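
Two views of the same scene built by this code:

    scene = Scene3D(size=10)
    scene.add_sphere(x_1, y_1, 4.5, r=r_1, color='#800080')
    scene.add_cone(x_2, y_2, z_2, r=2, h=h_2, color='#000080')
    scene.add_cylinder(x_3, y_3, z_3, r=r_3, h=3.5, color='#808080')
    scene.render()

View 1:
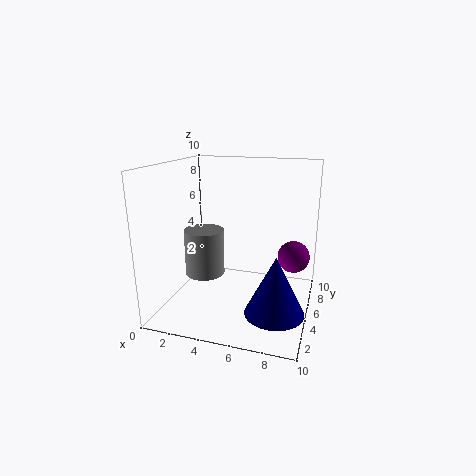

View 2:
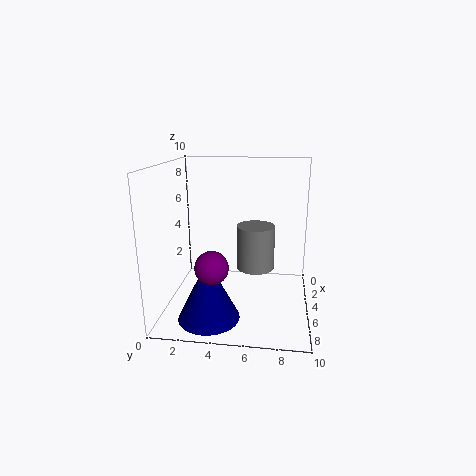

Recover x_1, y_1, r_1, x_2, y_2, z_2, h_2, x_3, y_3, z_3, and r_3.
x_1 = 9, y_1 = 4, r_1 = 1, x_2 = 8, y_2 = 3.5, z_2 = 0.5, h_2 = 4, x_3 = 2, y_3 = 6, z_3 = 1.5, r_3 = 1.5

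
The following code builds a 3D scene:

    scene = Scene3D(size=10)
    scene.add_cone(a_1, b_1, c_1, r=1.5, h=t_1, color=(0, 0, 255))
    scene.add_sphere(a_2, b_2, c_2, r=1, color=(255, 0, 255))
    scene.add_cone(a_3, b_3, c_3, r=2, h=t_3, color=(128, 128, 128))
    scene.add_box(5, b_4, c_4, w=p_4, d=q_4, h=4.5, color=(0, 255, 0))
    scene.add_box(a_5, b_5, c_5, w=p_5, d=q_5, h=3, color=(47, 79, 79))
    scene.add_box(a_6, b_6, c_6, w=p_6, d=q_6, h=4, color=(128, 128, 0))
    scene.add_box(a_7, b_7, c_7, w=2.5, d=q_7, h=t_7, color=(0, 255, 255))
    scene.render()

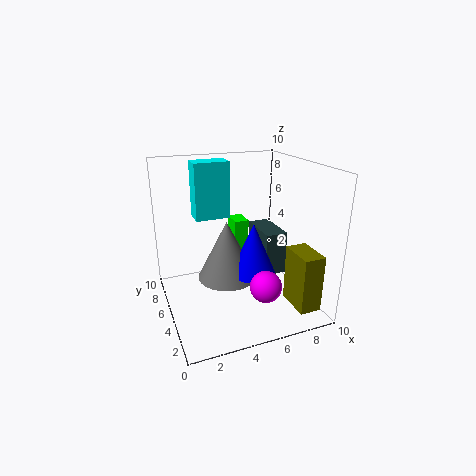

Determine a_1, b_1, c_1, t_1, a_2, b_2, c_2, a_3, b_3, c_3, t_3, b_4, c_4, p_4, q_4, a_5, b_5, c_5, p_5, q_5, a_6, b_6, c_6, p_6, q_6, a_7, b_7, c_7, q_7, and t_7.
a_1 = 5.5, b_1 = 3.5, c_1 = 3, t_1 = 3.5, a_2 = 5.5, b_2 = 1.5, c_2 = 3, a_3 = 4, b_3 = 4.5, c_3 = 2.5, t_3 = 4, b_4 = 5.5, c_4 = 1.5, p_4 = 1, q_4 = 1.5, a_5 = 6.5, b_5 = 3.5, c_5 = 2.5, p_5 = 1.5, q_5 = 3, a_6 = 8, b_6 = 1, c_6 = 0.5, p_6 = 1.5, q_6 = 2.5, a_7 = 2.5, b_7 = 6.5, c_7 = 6, q_7 = 1.5, t_7 = 4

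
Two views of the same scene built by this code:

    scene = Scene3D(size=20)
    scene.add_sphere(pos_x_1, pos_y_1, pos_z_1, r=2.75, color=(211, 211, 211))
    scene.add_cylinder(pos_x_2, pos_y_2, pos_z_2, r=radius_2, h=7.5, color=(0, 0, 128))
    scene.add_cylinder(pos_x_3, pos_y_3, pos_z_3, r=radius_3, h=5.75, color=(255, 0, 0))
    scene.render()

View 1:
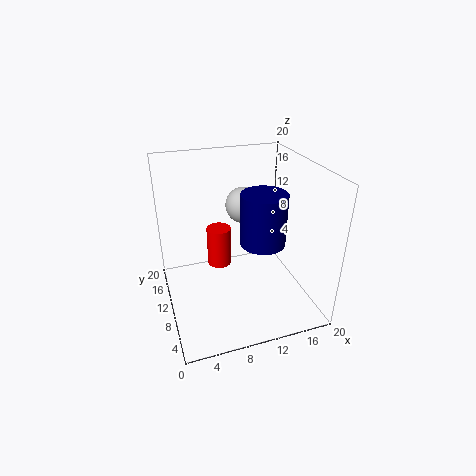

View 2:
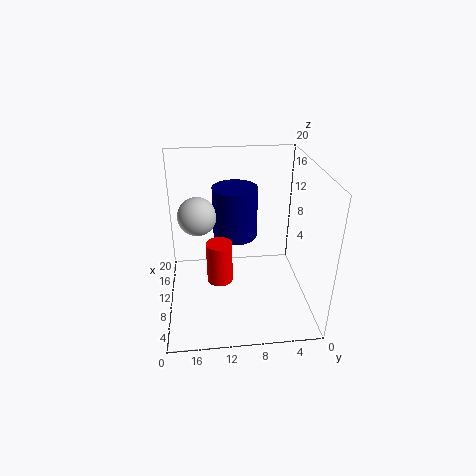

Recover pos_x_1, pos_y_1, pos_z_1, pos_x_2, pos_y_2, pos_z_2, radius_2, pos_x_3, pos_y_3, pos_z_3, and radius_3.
pos_x_1 = 12.75
pos_y_1 = 15.5
pos_z_1 = 12.25
pos_x_2 = 13.75
pos_y_2 = 10
pos_z_2 = 8.5
radius_2 = 3.25
pos_x_3 = 8
pos_y_3 = 12.75
pos_z_3 = 4.75
radius_3 = 1.75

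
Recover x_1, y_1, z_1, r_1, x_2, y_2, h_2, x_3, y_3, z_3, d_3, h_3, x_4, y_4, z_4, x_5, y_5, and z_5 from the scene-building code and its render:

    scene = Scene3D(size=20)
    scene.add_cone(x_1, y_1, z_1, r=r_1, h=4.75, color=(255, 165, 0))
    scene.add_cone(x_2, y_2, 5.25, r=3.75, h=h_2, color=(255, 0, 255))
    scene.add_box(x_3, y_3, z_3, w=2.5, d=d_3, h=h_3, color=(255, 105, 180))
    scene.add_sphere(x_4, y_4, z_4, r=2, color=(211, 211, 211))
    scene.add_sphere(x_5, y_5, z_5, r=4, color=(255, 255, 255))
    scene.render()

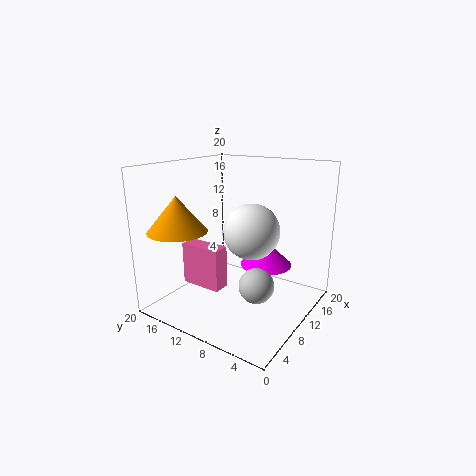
x_1 = 4.25, y_1 = 15.75, z_1 = 11.5, r_1 = 4, x_2 = 13.75, y_2 = 7.5, h_2 = 3.5, x_3 = 7.5, y_3 = 12, z_3 = 2, d_3 = 6.25, h_3 = 6.25, x_4 = 3.25, y_4 = 3, z_4 = 7.75, x_5 = 12, y_5 = 9, z_5 = 10.5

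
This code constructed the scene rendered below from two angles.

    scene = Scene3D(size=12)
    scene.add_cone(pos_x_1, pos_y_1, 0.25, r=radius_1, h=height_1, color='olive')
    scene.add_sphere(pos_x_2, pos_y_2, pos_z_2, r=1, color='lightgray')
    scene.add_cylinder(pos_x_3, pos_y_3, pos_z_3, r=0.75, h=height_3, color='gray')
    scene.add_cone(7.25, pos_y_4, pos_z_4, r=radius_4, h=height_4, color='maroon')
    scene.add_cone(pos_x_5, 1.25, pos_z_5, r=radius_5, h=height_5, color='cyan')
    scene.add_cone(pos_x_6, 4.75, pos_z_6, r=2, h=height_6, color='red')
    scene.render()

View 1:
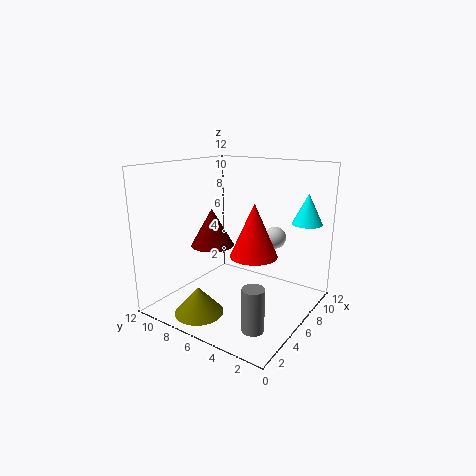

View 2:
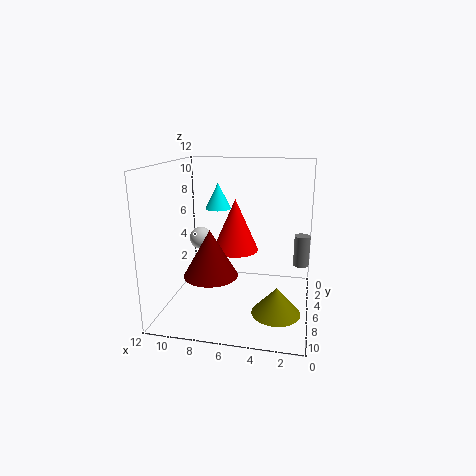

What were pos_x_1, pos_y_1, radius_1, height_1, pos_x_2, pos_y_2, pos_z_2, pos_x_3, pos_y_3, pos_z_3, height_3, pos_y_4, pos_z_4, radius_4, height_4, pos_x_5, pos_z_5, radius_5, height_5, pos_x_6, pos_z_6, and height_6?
pos_x_1 = 2.5
pos_y_1 = 7.5
radius_1 = 2
height_1 = 2.25
pos_x_2 = 9.75
pos_y_2 = 4.5
pos_z_2 = 5.25
pos_x_3 = 0.75
pos_y_3 = 1.25
pos_z_3 = 2
height_3 = 3
pos_y_4 = 9.75
pos_z_4 = 4.25
radius_4 = 2
height_4 = 3.5
pos_x_5 = 9
pos_z_5 = 7.25
radius_5 = 1.25
height_5 = 2.5
pos_x_6 = 6.5
pos_z_6 = 4.5
height_6 = 4.5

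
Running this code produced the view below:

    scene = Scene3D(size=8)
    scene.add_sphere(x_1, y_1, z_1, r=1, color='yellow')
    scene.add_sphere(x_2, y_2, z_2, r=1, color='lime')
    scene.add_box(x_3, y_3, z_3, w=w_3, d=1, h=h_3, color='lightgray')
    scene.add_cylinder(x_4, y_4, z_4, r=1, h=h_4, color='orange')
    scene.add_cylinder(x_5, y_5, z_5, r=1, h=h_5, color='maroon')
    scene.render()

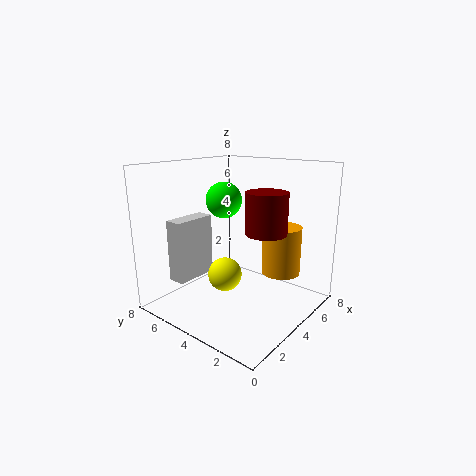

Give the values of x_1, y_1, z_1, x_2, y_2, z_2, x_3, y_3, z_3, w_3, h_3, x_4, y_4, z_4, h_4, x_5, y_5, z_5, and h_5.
x_1 = 4; y_1 = 5; z_1 = 1.5; x_2 = 4; y_2 = 5; z_2 = 6; x_3 = 1.5; y_3 = 6; z_3 = 1.5; w_3 = 2.5; h_3 = 3.5; x_4 = 4.5; y_4 = 1.5; z_4 = 2.5; h_4 = 2.5; x_5 = 3; y_5 = 1.5; z_5 = 5; h_5 = 2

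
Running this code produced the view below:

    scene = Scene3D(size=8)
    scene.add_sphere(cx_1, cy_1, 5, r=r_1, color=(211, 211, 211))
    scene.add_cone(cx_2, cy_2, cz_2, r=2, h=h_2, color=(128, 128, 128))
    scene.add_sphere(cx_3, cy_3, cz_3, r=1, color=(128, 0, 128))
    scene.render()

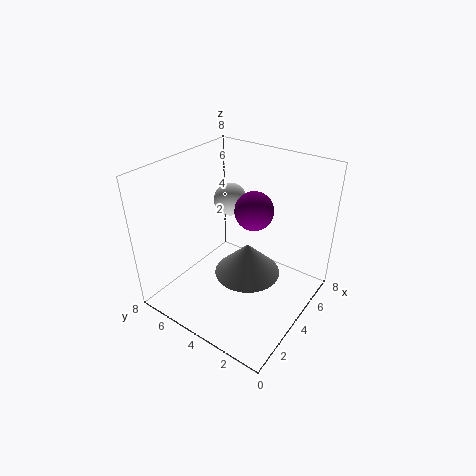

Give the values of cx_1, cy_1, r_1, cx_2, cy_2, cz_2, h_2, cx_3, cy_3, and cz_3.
cx_1 = 6; cy_1 = 6; r_1 = 1; cx_2 = 5; cy_2 = 4; cz_2 = 1; h_2 = 2; cx_3 = 4; cy_3 = 3; cz_3 = 6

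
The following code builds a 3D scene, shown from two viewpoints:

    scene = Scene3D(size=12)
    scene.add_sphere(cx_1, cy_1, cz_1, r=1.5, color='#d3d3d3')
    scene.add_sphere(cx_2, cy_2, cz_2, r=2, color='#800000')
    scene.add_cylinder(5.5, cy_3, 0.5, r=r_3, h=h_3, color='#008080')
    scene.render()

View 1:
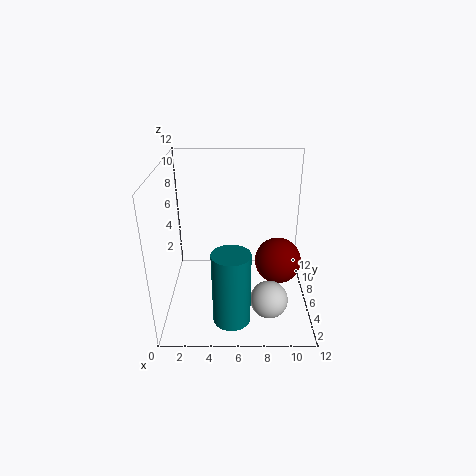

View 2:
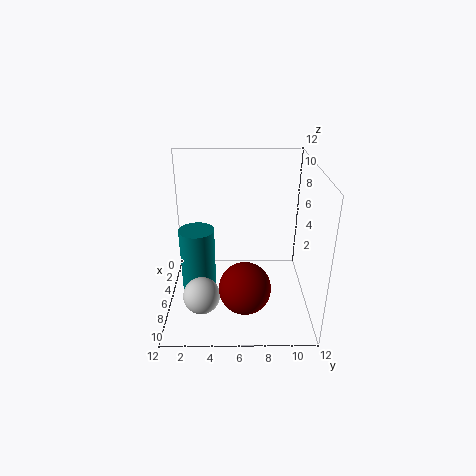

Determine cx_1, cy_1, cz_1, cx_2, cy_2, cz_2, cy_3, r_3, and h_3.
cx_1 = 8.5, cy_1 = 3, cz_1 = 2, cx_2 = 9.5, cy_2 = 6.5, cz_2 = 3.5, cy_3 = 2.5, r_3 = 1.5, h_3 = 6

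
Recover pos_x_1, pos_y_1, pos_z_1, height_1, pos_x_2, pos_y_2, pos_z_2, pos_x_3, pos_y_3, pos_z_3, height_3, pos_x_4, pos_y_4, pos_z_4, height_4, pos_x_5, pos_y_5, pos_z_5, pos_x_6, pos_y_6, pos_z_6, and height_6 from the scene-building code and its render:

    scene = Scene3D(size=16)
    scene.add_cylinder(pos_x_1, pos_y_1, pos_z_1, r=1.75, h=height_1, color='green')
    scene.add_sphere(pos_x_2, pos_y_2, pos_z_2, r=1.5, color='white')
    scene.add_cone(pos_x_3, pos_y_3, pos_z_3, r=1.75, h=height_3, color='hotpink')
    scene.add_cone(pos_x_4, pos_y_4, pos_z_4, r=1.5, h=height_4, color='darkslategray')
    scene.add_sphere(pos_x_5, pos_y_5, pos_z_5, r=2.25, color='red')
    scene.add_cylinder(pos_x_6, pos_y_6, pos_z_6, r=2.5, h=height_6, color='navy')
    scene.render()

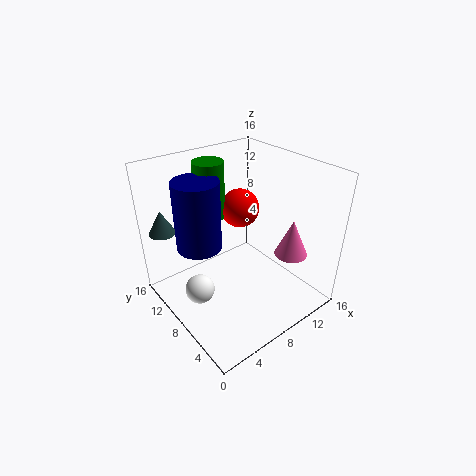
pos_x_1 = 7.25, pos_y_1 = 12.25, pos_z_1 = 9.25, height_1 = 6.5, pos_x_2 = 2, pos_y_2 = 6.75, pos_z_2 = 4.75, pos_x_3 = 11.5, pos_y_3 = 3.25, pos_z_3 = 7, height_3 = 4, pos_x_4 = 1.75, pos_y_4 = 13.75, pos_z_4 = 8.25, height_4 = 2.75, pos_x_5 = 10.25, pos_y_5 = 10.5, pos_z_5 = 10, pos_x_6 = 4.5, pos_y_6 = 10.5, pos_z_6 = 7, height_6 = 7.75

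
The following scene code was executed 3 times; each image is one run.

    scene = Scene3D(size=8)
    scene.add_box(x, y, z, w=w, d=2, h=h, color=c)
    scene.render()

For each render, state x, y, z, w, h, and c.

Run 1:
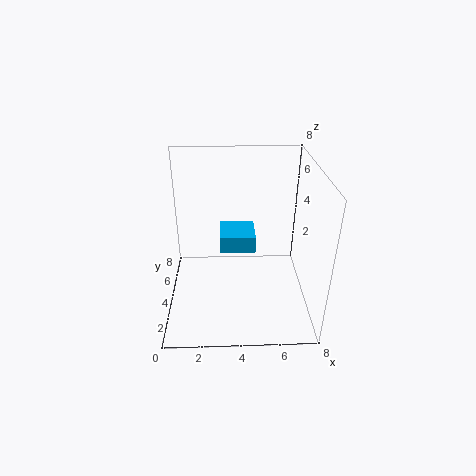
x = 3; y = 4; z = 3; w = 2; h = 1; c = 'deepskyblue'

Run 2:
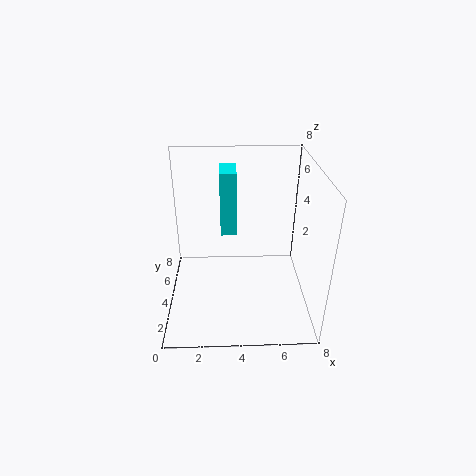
x = 3; y = 6; z = 3; w = 1; h = 4; c = 'cyan'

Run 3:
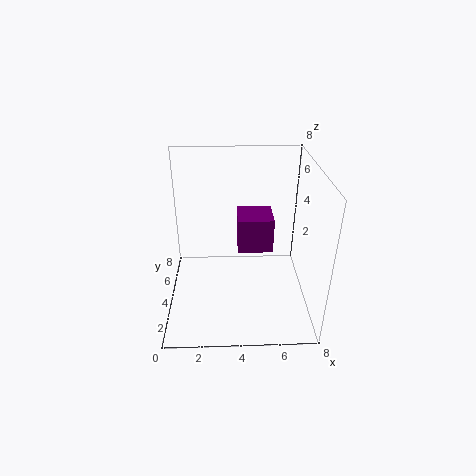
x = 4; y = 4; z = 3; w = 2; h = 2; c = 'purple'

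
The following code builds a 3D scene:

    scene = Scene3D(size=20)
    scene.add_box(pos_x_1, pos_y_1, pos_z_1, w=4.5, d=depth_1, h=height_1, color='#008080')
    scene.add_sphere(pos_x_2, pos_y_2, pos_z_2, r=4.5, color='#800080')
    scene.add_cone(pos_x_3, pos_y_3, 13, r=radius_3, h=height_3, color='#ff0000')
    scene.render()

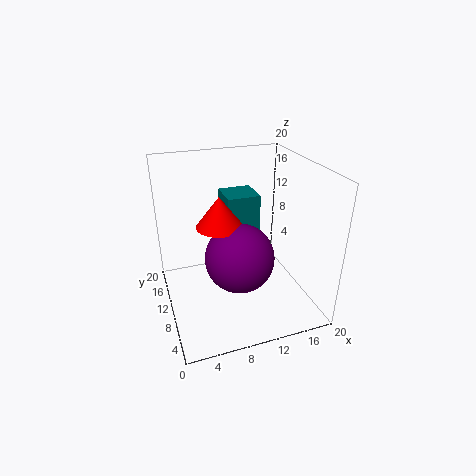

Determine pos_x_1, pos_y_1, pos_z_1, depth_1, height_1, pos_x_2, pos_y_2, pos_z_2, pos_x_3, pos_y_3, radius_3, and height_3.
pos_x_1 = 8.5, pos_y_1 = 9.5, pos_z_1 = 10, depth_1 = 4.5, height_1 = 6, pos_x_2 = 9, pos_y_2 = 6.5, pos_z_2 = 9, pos_x_3 = 7, pos_y_3 = 8.5, radius_3 = 3, height_3 = 4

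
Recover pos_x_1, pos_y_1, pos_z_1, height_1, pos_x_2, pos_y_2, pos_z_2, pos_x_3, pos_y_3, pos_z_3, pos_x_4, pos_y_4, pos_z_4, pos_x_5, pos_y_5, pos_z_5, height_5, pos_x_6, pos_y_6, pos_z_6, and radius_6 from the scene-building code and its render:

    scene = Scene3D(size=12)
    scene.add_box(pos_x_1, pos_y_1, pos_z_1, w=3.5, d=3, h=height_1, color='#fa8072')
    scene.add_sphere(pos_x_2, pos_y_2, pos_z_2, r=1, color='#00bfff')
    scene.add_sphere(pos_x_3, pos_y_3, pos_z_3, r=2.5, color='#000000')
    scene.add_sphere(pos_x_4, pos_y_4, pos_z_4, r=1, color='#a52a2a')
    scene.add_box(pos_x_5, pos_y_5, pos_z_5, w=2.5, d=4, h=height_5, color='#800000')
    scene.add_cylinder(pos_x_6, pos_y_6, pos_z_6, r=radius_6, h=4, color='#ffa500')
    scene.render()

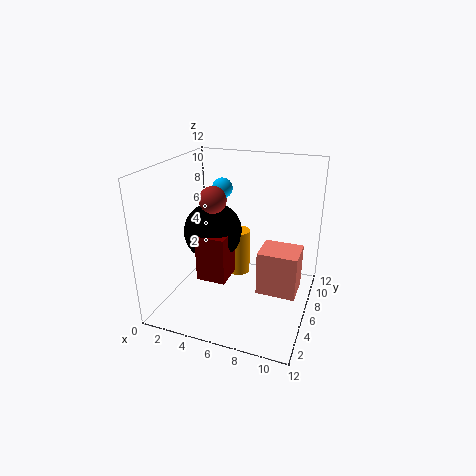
pos_x_1 = 7.5; pos_y_1 = 6.5; pos_z_1 = 0.5; height_1 = 4; pos_x_2 = 2.5; pos_y_2 = 11; pos_z_2 = 8.5; pos_x_3 = 3.5; pos_y_3 = 6.5; pos_z_3 = 6; pos_x_4 = 5; pos_y_4 = 3.5; pos_z_4 = 10; pos_x_5 = 3; pos_y_5 = 4; pos_z_5 = 2.5; height_5 = 4; pos_x_6 = 5.5; pos_y_6 = 7.5; pos_z_6 = 2; radius_6 = 1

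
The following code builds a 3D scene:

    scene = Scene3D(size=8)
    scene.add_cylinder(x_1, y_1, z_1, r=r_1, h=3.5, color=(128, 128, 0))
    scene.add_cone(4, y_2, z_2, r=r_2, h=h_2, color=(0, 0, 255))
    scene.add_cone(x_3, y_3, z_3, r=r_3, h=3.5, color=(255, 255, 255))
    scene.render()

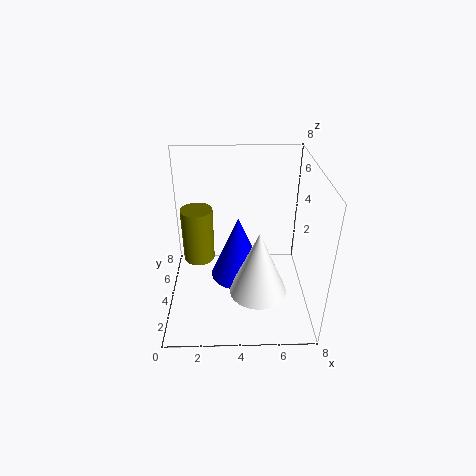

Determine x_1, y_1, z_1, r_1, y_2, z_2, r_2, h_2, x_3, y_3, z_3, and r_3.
x_1 = 1.5, y_1 = 6.5, z_1 = 1, r_1 = 1, y_2 = 3.5, z_2 = 2, r_2 = 1.5, h_2 = 3.5, x_3 = 5, y_3 = 2, z_3 = 2, r_3 = 1.5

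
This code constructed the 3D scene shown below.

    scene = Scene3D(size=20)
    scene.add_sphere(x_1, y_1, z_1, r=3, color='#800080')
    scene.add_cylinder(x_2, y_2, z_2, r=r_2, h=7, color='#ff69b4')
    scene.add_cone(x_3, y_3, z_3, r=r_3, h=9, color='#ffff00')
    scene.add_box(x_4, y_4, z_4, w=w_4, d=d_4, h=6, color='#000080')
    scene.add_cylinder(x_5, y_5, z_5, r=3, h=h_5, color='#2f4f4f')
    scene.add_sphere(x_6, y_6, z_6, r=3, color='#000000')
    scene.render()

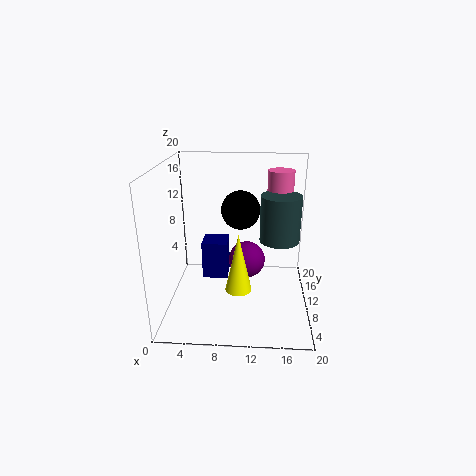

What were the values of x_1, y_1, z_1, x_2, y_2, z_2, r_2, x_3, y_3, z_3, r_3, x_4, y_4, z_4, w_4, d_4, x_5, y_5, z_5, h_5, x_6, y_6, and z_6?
x_1 = 11; y_1 = 17; z_1 = 3; x_2 = 16; y_2 = 17; z_2 = 11; r_2 = 2; x_3 = 10; y_3 = 11; z_3 = 1; r_3 = 2; x_4 = 4; y_4 = 14; z_4 = 1; w_4 = 4; d_4 = 4; x_5 = 16; y_5 = 14; z_5 = 8; h_5 = 7; x_6 = 10; y_6 = 16; z_6 = 12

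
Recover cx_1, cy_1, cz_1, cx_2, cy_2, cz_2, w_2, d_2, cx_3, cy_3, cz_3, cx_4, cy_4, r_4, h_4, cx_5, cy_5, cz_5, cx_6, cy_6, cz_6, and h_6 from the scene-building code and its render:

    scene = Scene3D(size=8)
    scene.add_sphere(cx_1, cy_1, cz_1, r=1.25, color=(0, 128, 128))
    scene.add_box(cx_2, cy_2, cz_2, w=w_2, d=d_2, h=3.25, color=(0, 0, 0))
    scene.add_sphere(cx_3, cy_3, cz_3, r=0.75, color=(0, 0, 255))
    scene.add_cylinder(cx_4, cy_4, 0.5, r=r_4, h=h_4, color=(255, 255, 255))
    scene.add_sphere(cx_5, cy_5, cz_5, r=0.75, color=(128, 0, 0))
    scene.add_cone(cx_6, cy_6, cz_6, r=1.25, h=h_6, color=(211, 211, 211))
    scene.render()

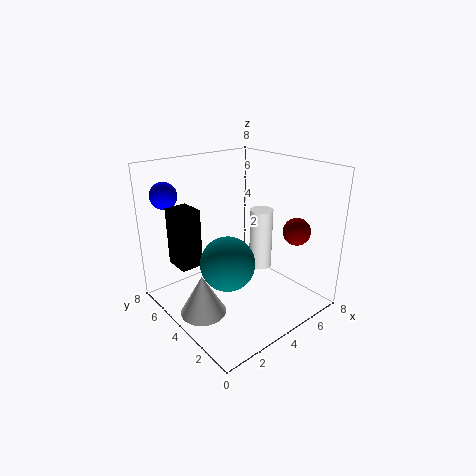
cx_1 = 1.5
cy_1 = 1.75
cz_1 = 4.25
cx_2 = 1
cy_2 = 5
cz_2 = 2.5
w_2 = 1.25
d_2 = 1.5
cx_3 = 1.25
cy_3 = 7
cz_3 = 6.25
cx_4 = 7.25
cy_4 = 5.5
r_4 = 0.75
h_4 = 4
cx_5 = 6.25
cy_5 = 1.75
cz_5 = 4.5
cx_6 = 1.5
cy_6 = 4
cz_6 = 0.25
h_6 = 2.25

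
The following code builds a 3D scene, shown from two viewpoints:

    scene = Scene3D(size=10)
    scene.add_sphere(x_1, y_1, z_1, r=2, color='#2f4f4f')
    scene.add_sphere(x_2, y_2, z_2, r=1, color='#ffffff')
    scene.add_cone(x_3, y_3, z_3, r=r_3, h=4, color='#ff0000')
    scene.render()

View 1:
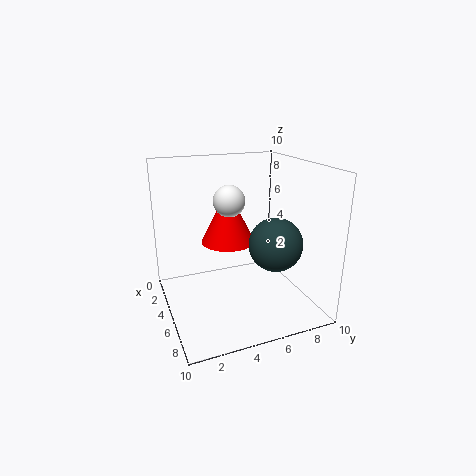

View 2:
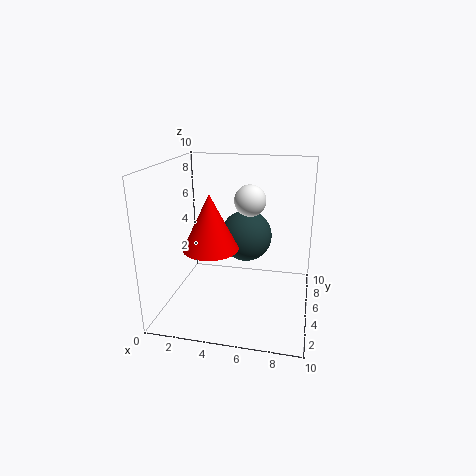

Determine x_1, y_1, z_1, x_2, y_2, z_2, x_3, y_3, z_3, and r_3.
x_1 = 5, y_1 = 8, z_1 = 4, x_2 = 6, y_2 = 4, z_2 = 8, x_3 = 3, y_3 = 5, z_3 = 4, r_3 = 2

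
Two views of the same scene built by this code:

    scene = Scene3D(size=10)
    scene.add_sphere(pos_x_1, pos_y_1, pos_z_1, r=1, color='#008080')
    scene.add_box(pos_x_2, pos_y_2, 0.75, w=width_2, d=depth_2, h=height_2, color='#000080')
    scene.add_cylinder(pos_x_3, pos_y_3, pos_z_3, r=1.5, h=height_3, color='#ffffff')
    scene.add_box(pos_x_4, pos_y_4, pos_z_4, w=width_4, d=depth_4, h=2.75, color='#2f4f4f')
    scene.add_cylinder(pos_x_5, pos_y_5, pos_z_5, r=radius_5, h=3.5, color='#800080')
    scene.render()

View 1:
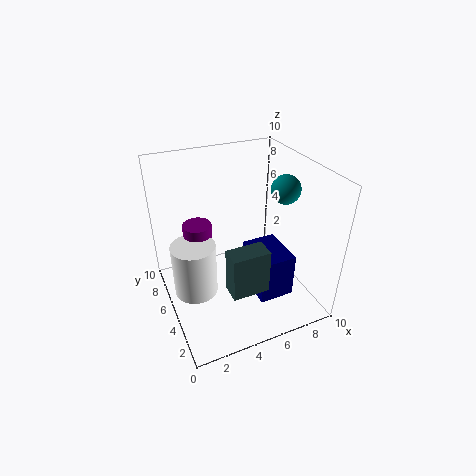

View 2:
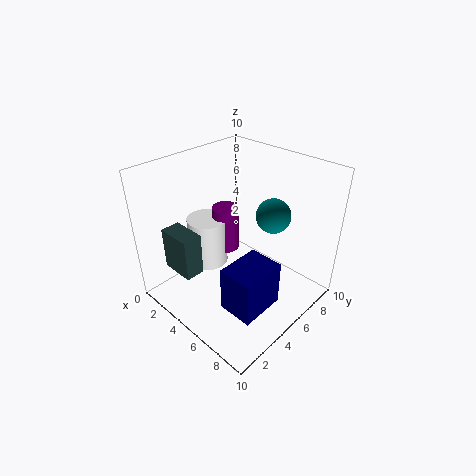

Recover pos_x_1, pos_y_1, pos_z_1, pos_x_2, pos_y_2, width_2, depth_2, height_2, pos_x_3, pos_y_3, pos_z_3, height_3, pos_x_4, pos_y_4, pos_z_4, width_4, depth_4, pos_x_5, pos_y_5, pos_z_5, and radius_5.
pos_x_1 = 8.25
pos_y_1 = 4.5
pos_z_1 = 8.25
pos_x_2 = 5.75
pos_y_2 = 2.5
width_2 = 2.5
depth_2 = 3.25
height_2 = 3.25
pos_x_3 = 1.75
pos_y_3 = 5
pos_z_3 = 1.5
height_3 = 3.75
pos_x_4 = 2.75
pos_y_4 = 0.5
pos_z_4 = 4
width_4 = 2.25
depth_4 = 1.25
pos_x_5 = 2.5
pos_y_5 = 6.25
pos_z_5 = 2.5
radius_5 = 1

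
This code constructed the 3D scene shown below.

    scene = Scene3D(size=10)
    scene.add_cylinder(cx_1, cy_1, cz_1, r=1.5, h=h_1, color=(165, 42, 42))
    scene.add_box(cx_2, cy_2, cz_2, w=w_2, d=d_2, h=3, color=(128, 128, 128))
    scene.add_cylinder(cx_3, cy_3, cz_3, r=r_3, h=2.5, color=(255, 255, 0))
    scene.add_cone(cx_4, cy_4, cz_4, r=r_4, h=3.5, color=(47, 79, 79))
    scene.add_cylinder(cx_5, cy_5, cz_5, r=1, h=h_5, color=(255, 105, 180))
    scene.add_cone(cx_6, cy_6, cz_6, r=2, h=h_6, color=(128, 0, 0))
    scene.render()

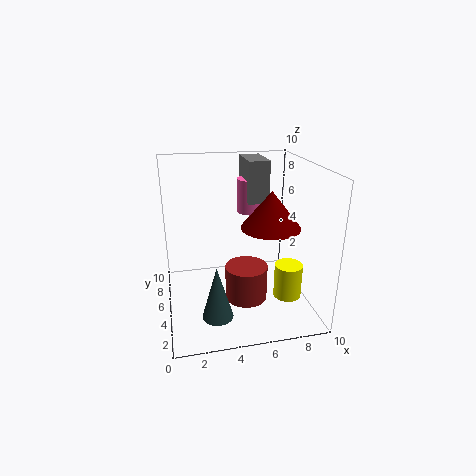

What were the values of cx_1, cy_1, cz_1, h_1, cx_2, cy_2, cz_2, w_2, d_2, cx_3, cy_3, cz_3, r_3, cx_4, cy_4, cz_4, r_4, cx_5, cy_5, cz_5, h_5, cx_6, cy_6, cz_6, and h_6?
cx_1 = 5.5; cy_1 = 4.5; cz_1 = 0.5; h_1 = 2.5; cx_2 = 6; cy_2 = 6; cz_2 = 7; w_2 = 1.5; d_2 = 3; cx_3 = 8.5; cy_3 = 4; cz_3 = 0.5; r_3 = 1; cx_4 = 3; cy_4 = 2; cz_4 = 1; r_4 = 1; cx_5 = 6.5; cy_5 = 7.5; cz_5 = 6; h_5 = 2.5; cx_6 = 7; cy_6 = 4; cz_6 = 6; h_6 = 2.5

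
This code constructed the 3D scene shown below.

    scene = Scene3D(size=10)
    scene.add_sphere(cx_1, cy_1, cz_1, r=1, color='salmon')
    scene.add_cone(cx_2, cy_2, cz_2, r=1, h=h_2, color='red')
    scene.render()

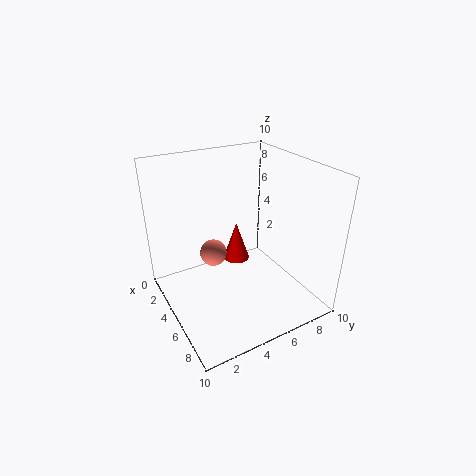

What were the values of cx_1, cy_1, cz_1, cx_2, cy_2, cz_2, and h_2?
cx_1 = 3; cy_1 = 4; cz_1 = 3; cx_2 = 3; cy_2 = 6; cz_2 = 2; h_2 = 3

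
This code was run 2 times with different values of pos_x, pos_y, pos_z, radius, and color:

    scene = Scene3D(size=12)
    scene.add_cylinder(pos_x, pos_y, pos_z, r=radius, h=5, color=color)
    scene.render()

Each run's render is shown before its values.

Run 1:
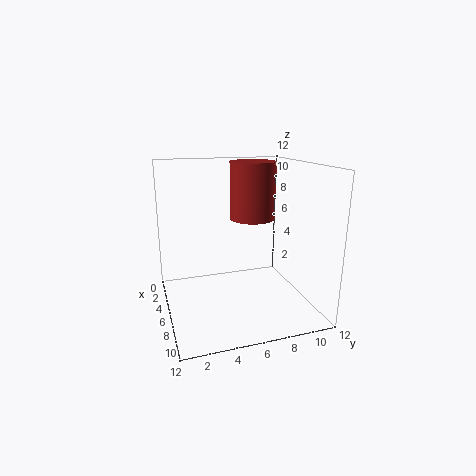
pos_x = 4, pos_y = 8, pos_z = 7, radius = 2, color = 'brown'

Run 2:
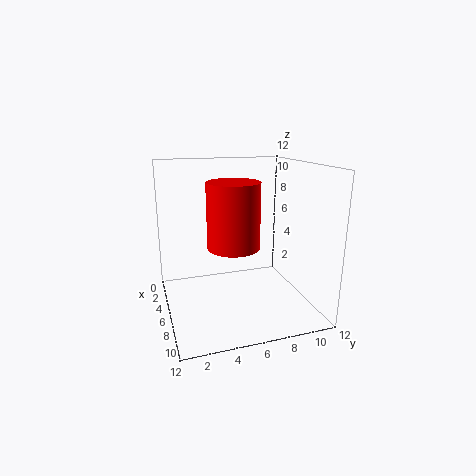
pos_x = 8, pos_y = 5, pos_z = 6, radius = 2, color = 'red'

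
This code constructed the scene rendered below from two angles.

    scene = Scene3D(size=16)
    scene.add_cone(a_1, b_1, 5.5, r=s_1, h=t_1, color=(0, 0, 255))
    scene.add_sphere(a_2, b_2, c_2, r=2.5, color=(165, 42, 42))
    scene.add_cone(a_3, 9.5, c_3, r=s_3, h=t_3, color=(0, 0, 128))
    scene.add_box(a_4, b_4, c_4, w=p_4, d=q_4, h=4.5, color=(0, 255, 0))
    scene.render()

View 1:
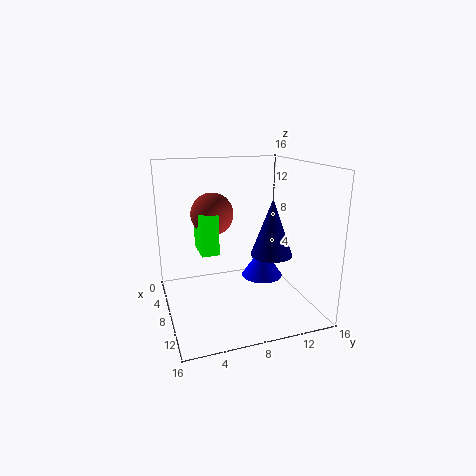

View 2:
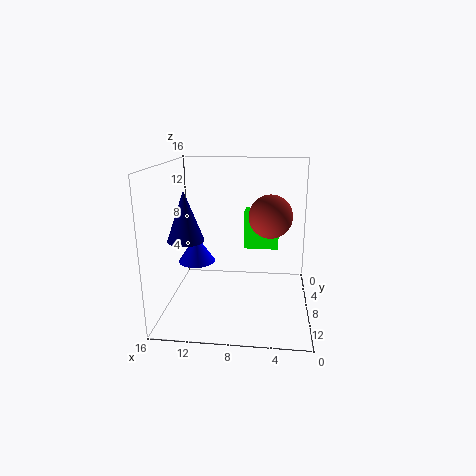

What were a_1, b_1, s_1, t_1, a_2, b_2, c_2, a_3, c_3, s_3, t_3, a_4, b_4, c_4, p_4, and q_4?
a_1 = 12.5; b_1 = 9; s_1 = 2; t_1 = 3; a_2 = 4.5; b_2 = 6; c_2 = 10; a_3 = 13.5; c_3 = 8; s_3 = 2; t_3 = 5.5; a_4 = 3.5; b_4 = 4; c_4 = 6; p_4 = 4; q_4 = 2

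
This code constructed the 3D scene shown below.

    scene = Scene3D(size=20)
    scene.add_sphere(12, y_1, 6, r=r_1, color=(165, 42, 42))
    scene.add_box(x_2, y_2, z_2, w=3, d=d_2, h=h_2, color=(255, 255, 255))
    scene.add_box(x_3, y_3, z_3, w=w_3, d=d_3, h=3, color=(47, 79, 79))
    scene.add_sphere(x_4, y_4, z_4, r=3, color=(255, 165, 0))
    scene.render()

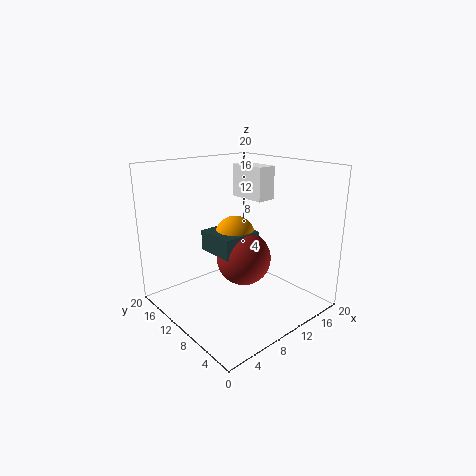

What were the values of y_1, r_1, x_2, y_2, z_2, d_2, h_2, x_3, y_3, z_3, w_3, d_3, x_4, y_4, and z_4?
y_1 = 11, r_1 = 4, x_2 = 15, y_2 = 11, z_2 = 14, d_2 = 6, h_2 = 5, x_3 = 8, y_3 = 10, z_3 = 7, w_3 = 6, d_3 = 6, x_4 = 12, y_4 = 13, z_4 = 9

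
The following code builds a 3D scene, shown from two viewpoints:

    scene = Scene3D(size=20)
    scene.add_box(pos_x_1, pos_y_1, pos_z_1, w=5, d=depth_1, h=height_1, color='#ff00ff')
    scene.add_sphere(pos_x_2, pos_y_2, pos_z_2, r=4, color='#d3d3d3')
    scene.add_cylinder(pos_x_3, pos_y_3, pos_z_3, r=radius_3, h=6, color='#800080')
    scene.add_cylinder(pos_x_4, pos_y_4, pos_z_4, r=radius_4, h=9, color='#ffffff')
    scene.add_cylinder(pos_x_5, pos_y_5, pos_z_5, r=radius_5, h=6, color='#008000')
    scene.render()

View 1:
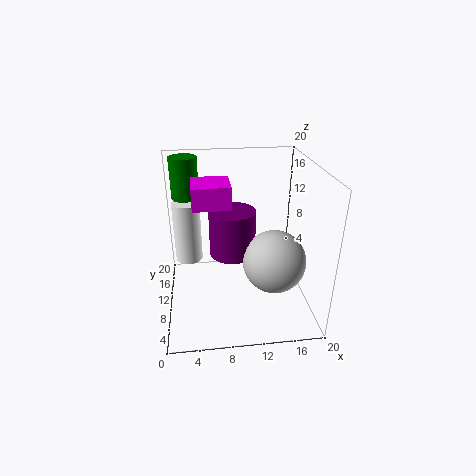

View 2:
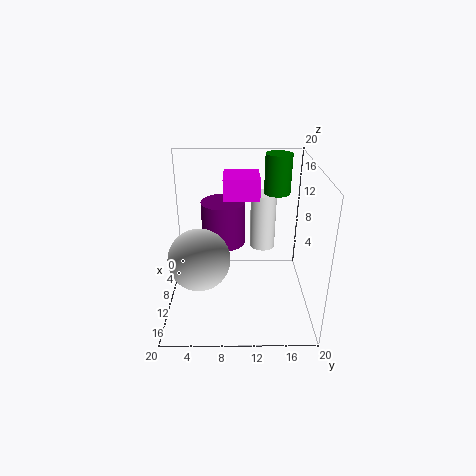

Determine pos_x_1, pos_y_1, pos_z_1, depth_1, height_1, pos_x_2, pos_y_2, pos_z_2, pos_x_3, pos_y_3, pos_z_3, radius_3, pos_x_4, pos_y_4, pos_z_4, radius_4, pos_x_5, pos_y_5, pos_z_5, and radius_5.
pos_x_1 = 4; pos_y_1 = 8; pos_z_1 = 15; depth_1 = 5; height_1 = 3; pos_x_2 = 14; pos_y_2 = 5; pos_z_2 = 9; pos_x_3 = 9; pos_y_3 = 8; pos_z_3 = 9; radius_3 = 3; pos_x_4 = 3; pos_y_4 = 14; pos_z_4 = 5; radius_4 = 2; pos_x_5 = 3; pos_y_5 = 16; pos_z_5 = 14; radius_5 = 2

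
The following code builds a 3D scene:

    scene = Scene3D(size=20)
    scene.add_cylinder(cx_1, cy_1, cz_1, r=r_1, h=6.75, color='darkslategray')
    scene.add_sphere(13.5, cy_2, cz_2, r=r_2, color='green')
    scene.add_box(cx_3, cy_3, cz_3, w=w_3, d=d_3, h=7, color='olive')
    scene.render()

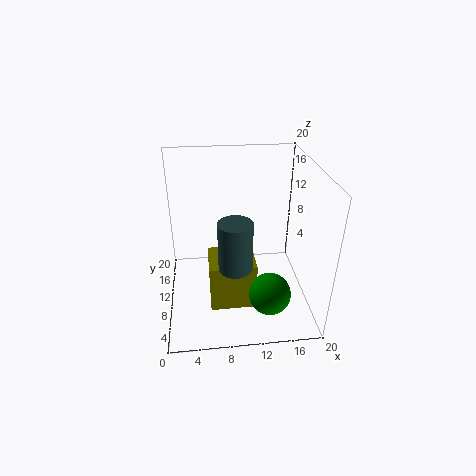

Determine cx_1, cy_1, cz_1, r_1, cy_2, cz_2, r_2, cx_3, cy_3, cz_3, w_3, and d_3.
cx_1 = 9.25; cy_1 = 6.5; cz_1 = 7.5; r_1 = 2.25; cy_2 = 4; cz_2 = 4.75; r_2 = 2.75; cx_3 = 5.75; cy_3 = 6.5; cz_3 = 0.25; w_3 = 6.5; d_3 = 5.75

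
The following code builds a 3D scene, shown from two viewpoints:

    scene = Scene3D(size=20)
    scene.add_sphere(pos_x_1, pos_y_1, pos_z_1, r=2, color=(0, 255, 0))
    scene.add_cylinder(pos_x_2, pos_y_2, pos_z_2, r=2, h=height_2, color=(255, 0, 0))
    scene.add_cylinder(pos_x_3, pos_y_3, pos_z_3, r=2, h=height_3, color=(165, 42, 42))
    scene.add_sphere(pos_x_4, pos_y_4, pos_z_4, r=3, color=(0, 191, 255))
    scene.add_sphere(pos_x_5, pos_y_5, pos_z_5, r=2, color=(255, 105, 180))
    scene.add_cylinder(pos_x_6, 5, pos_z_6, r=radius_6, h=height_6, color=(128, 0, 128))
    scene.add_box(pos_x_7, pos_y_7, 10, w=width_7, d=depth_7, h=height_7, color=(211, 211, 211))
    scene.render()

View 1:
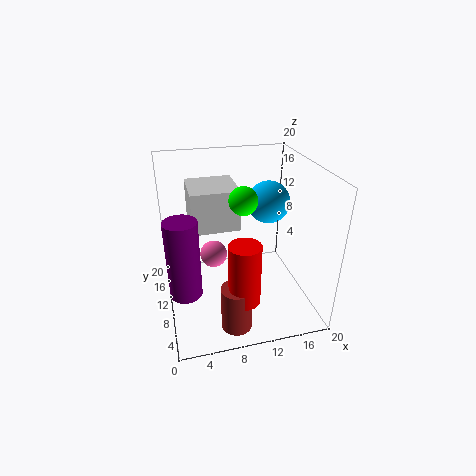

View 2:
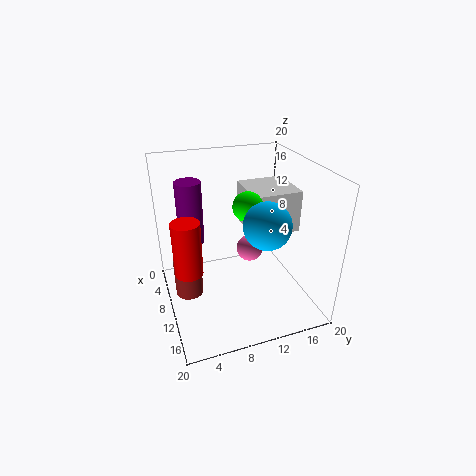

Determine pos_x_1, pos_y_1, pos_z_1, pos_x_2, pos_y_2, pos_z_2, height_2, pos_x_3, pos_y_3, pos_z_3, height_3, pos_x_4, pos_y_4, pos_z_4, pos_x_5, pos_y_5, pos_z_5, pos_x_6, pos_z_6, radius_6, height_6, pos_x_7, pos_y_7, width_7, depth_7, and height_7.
pos_x_1 = 11
pos_y_1 = 11
pos_z_1 = 15
pos_x_2 = 9
pos_y_2 = 3
pos_z_2 = 5
height_2 = 8
pos_x_3 = 8
pos_y_3 = 3
pos_z_3 = 1
height_3 = 6
pos_x_4 = 15
pos_y_4 = 12
pos_z_4 = 14
pos_x_5 = 7
pos_y_5 = 13
pos_z_5 = 6
pos_x_6 = 2
pos_z_6 = 6
radius_6 = 2
height_6 = 10
pos_x_7 = 4
pos_y_7 = 12
width_7 = 7
depth_7 = 7
height_7 = 6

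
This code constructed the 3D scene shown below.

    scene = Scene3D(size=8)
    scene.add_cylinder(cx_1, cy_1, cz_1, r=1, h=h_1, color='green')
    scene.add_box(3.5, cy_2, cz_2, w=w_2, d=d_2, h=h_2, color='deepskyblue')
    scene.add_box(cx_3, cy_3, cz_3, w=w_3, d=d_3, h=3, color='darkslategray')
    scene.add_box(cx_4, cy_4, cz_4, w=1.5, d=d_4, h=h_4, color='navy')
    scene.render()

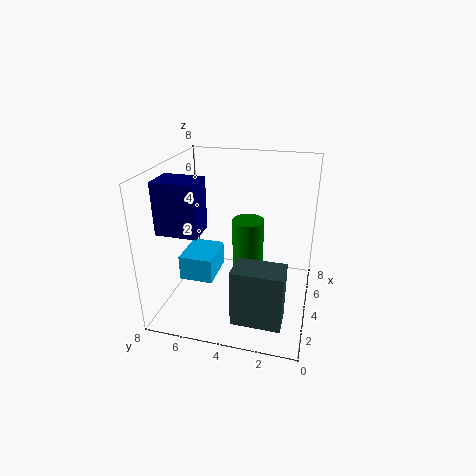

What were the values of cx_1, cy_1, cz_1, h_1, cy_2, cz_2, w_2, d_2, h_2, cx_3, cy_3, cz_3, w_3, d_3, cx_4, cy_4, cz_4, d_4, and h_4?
cx_1 = 6.5, cy_1 = 4, cz_1 = 0.5, h_1 = 3.5, cy_2 = 5.5, cz_2 = 1, w_2 = 2.5, d_2 = 2, h_2 = 1.5, cx_3 = 0.5, cy_3 = 1, cz_3 = 1, w_3 = 1.5, d_3 = 2.5, cx_4 = 0.5, cy_4 = 5, cz_4 = 5.5, d_4 = 2, h_4 = 2.5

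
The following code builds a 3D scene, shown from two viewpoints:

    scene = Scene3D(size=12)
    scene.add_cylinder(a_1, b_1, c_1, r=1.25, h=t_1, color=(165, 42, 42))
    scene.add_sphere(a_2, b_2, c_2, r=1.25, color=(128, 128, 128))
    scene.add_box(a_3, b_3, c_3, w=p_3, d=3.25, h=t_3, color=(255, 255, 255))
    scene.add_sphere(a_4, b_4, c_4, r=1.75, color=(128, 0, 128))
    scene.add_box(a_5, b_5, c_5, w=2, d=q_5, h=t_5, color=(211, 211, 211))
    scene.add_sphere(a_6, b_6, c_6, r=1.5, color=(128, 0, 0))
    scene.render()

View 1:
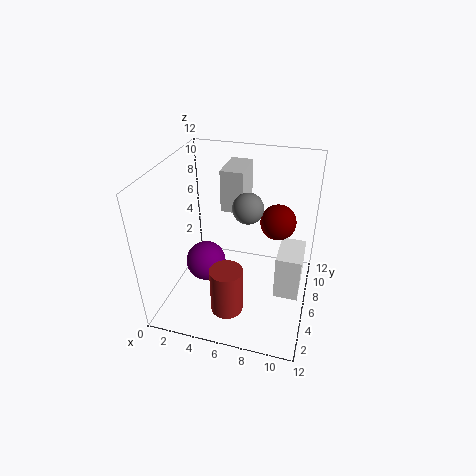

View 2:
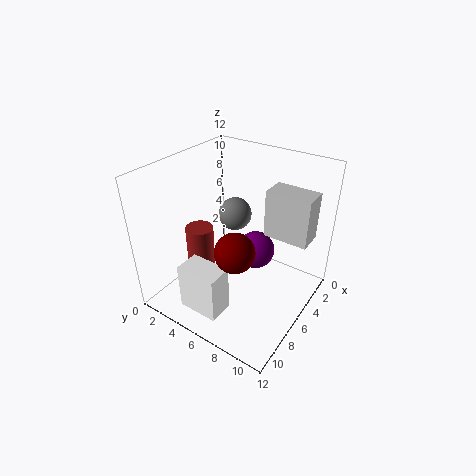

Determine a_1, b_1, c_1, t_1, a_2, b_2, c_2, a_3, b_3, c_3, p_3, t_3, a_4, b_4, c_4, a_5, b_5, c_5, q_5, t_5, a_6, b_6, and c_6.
a_1 = 6.25
b_1 = 2
c_1 = 2
t_1 = 3.75
a_2 = 6.75
b_2 = 6.25
c_2 = 8.75
a_3 = 9.5
b_3 = 4.25
c_3 = 2
p_3 = 2
t_3 = 3.75
a_4 = 3
b_4 = 6
c_4 = 3
a_5 = 3.75
b_5 = 8.25
c_5 = 7
q_5 = 3.5
t_5 = 3.75
a_6 = 9
b_6 = 7.75
c_6 = 7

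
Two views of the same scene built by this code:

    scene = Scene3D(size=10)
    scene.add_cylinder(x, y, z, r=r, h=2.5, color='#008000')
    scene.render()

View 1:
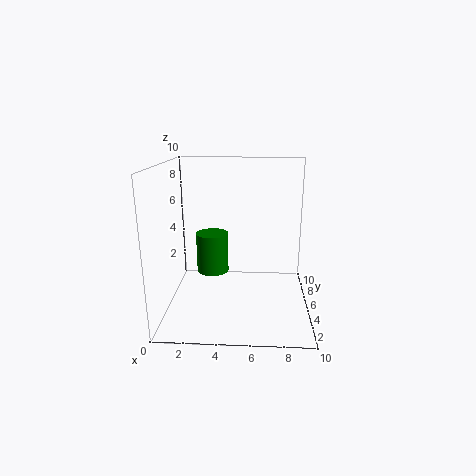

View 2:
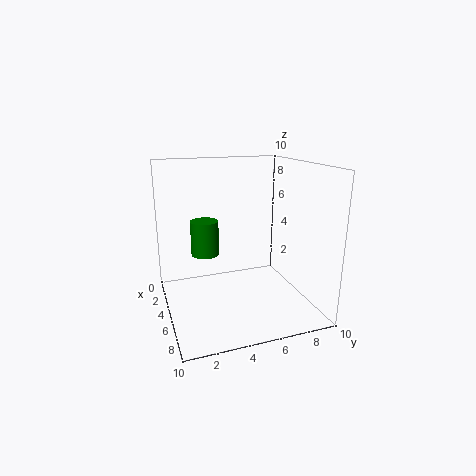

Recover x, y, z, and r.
x = 3.5
y = 3
z = 3.5
r = 1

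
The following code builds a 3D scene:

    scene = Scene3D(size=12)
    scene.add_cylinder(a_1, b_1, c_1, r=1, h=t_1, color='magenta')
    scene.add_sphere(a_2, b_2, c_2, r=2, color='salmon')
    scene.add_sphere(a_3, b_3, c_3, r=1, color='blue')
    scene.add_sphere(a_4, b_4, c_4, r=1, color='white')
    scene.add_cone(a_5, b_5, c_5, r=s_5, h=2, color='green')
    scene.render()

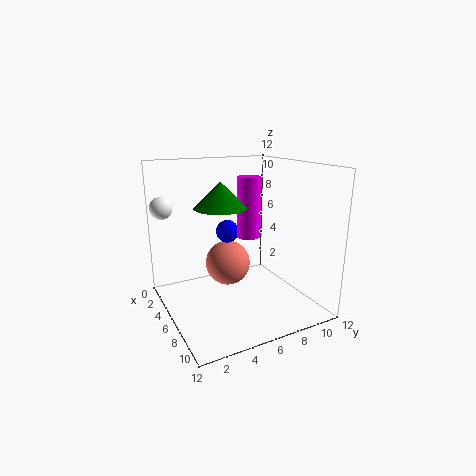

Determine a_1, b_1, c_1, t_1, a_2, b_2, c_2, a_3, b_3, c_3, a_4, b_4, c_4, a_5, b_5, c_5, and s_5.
a_1 = 6, b_1 = 7, c_1 = 6, t_1 = 5, a_2 = 4, b_2 = 6, c_2 = 3, a_3 = 4, b_3 = 6, c_3 = 6, a_4 = 1, b_4 = 1, c_4 = 8, a_5 = 7, b_5 = 4, c_5 = 9, s_5 = 2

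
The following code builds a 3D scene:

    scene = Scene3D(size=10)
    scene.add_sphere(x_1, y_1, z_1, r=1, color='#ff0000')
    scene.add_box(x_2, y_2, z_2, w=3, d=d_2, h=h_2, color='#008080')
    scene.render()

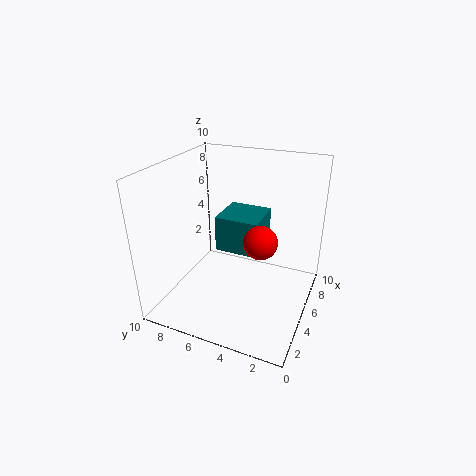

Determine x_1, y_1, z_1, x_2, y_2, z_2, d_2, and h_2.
x_1 = 2.5
y_1 = 2.5
z_1 = 6.5
x_2 = 4.5
y_2 = 3.5
z_2 = 4
d_2 = 3
h_2 = 2.5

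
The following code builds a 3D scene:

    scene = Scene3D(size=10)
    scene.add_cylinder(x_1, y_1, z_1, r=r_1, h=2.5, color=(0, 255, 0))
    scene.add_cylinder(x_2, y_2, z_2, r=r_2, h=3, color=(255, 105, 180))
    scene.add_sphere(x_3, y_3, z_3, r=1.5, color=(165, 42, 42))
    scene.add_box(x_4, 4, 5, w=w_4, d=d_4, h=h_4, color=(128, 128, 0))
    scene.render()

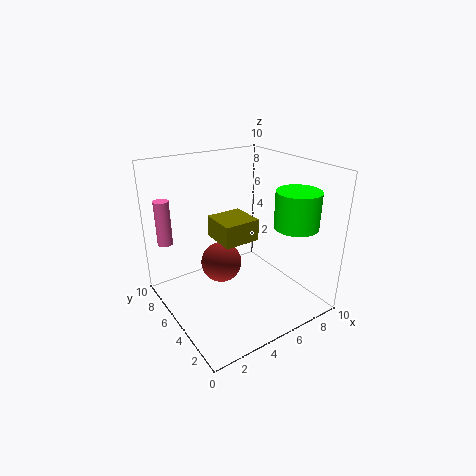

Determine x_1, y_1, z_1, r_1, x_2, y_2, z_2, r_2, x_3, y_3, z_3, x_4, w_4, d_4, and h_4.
x_1 = 8, y_1 = 2.5, z_1 = 6, r_1 = 1.5, x_2 = 0.5, y_2 = 7, z_2 = 5, r_2 = 0.5, x_3 = 4.5, y_3 = 6.5, z_3 = 2.5, x_4 = 3.5, w_4 = 2.5, d_4 = 2.5, h_4 = 1.5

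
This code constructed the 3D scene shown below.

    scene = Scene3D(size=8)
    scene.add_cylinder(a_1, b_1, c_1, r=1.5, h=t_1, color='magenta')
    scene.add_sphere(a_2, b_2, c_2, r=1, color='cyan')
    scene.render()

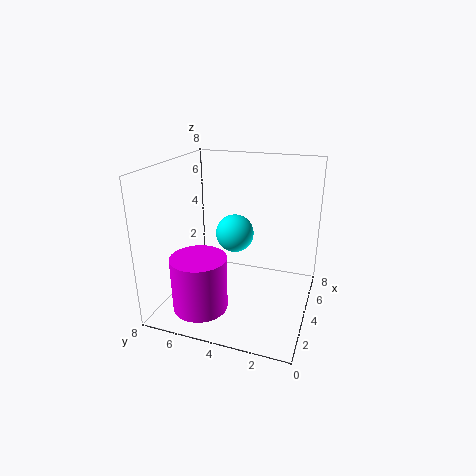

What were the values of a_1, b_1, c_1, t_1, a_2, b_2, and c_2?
a_1 = 2, b_1 = 5.5, c_1 = 0.5, t_1 = 3, a_2 = 3.5, b_2 = 4, c_2 = 4.5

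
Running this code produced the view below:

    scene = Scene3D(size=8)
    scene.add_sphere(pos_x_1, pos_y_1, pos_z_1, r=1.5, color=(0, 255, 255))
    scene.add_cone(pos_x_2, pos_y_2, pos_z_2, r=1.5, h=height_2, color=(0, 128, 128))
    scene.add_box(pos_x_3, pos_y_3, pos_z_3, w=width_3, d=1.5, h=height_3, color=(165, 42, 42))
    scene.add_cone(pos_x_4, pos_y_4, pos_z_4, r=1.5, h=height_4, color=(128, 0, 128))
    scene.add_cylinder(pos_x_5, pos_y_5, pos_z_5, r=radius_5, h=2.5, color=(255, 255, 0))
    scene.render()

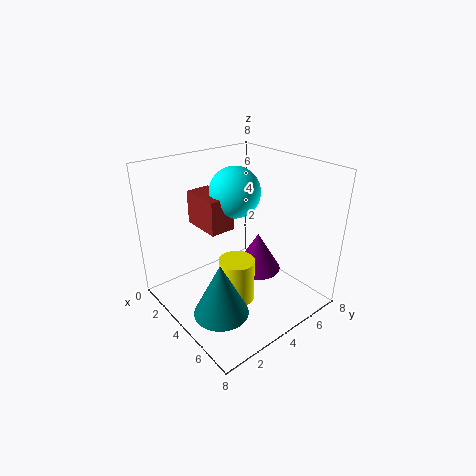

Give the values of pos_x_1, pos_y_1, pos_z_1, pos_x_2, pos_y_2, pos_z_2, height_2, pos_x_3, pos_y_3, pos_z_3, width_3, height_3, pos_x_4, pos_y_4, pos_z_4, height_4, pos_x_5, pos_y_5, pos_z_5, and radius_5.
pos_x_1 = 2.5
pos_y_1 = 5
pos_z_1 = 6
pos_x_2 = 5
pos_y_2 = 2
pos_z_2 = 0.5
height_2 = 3
pos_x_3 = 0.5
pos_y_3 = 3
pos_z_3 = 4
width_3 = 2.5
height_3 = 2
pos_x_4 = 3
pos_y_4 = 6.5
pos_z_4 = 0.5
height_4 = 2.5
pos_x_5 = 4.5
pos_y_5 = 3.5
pos_z_5 = 0.5
radius_5 = 1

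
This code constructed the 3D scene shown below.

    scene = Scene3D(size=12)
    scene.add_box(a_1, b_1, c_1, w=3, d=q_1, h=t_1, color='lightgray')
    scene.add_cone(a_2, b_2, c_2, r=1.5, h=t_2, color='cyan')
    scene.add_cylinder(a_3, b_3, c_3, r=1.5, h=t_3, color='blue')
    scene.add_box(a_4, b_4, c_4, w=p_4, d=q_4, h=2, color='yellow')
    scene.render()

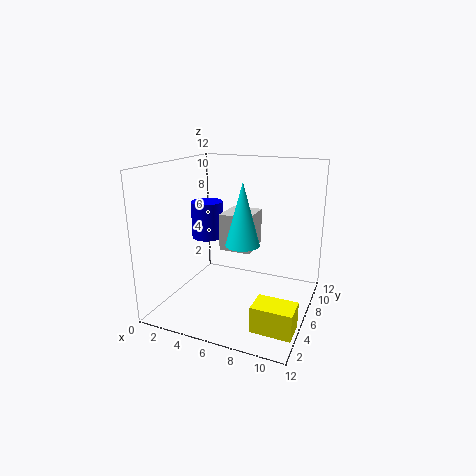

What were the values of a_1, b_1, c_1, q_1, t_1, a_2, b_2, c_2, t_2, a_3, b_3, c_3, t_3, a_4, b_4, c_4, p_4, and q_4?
a_1 = 3, b_1 = 8.5, c_1 = 3.5, q_1 = 3.5, t_1 = 3.5, a_2 = 6, b_2 = 7, c_2 = 5, t_2 = 5.5, a_3 = 1.5, b_3 = 9, c_3 = 4.5, t_3 = 3.5, a_4 = 9, b_4 = 1, c_4 = 1, p_4 = 3, q_4 = 2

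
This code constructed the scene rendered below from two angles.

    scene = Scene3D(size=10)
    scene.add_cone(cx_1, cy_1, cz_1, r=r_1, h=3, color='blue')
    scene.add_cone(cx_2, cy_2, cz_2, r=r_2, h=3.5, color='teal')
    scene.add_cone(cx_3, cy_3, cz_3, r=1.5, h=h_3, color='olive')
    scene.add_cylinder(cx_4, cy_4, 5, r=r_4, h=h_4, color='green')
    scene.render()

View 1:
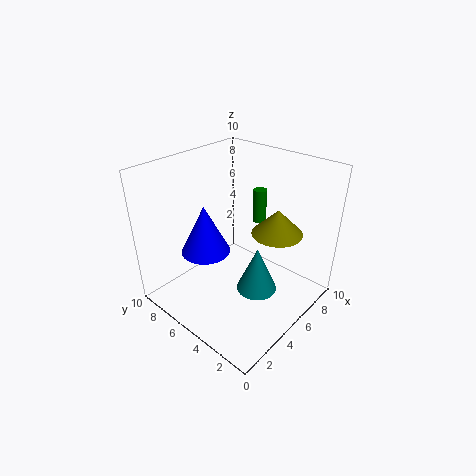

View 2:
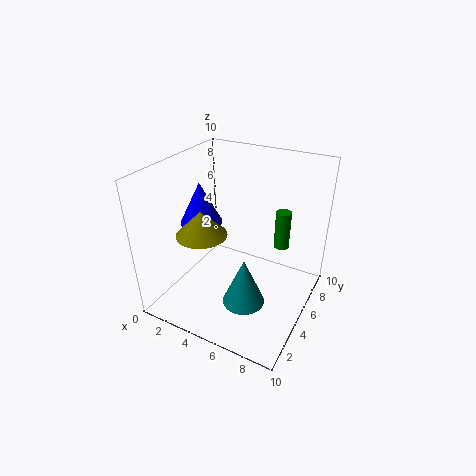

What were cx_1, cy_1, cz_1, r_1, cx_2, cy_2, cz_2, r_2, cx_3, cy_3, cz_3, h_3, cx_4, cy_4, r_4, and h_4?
cx_1 = 2, cy_1 = 5, cz_1 = 5.5, r_1 = 1.5, cx_2 = 6, cy_2 = 4, cz_2 = 0.5, r_2 = 1.5, cx_3 = 4.5, cy_3 = 1.5, cz_3 = 7, h_3 = 1.5, cx_4 = 8, cy_4 = 5.5, r_4 = 0.5, h_4 = 2.5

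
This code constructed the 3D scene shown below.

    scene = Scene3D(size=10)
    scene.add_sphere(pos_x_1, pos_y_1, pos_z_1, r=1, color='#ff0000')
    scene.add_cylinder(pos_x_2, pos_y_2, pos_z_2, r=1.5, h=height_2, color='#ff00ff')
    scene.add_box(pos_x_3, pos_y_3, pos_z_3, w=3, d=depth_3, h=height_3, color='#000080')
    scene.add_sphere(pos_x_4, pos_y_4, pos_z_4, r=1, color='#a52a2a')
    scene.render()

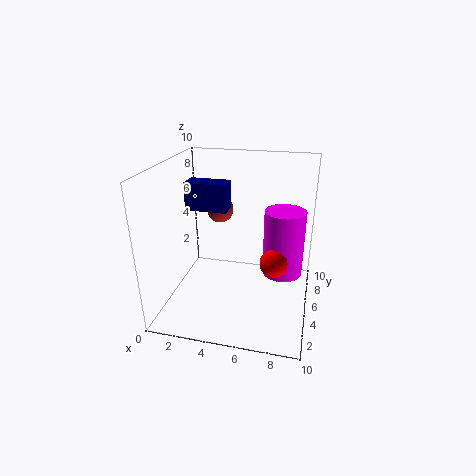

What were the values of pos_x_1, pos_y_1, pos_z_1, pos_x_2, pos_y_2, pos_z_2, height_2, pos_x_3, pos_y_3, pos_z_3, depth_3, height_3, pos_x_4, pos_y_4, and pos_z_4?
pos_x_1 = 7.5
pos_y_1 = 5.5
pos_z_1 = 3
pos_x_2 = 8
pos_y_2 = 7
pos_z_2 = 1.5
height_2 = 5
pos_x_3 = 1
pos_y_3 = 5.5
pos_z_3 = 6.5
depth_3 = 1.5
height_3 = 2
pos_x_4 = 3
pos_y_4 = 7.5
pos_z_4 = 6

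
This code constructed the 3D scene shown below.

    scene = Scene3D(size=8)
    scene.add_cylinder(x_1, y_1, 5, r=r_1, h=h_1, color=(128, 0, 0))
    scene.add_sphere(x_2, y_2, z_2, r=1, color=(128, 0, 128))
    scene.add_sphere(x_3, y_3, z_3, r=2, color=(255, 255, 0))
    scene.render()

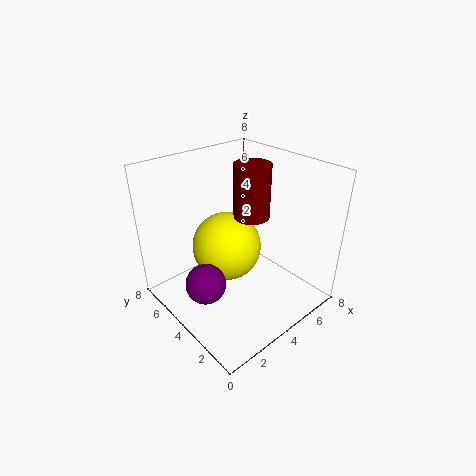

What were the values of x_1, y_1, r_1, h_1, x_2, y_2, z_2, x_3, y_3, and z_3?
x_1 = 5
y_1 = 4
r_1 = 1
h_1 = 3
x_2 = 1
y_2 = 3
z_2 = 3
x_3 = 4
y_3 = 5
z_3 = 3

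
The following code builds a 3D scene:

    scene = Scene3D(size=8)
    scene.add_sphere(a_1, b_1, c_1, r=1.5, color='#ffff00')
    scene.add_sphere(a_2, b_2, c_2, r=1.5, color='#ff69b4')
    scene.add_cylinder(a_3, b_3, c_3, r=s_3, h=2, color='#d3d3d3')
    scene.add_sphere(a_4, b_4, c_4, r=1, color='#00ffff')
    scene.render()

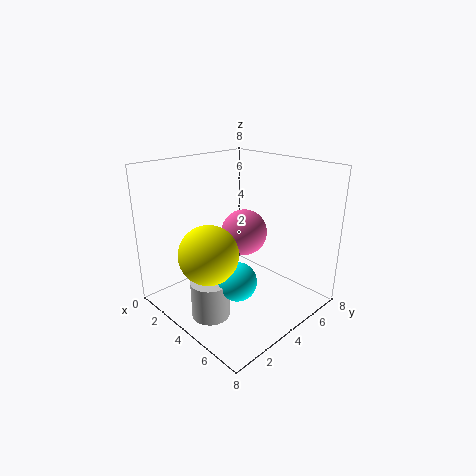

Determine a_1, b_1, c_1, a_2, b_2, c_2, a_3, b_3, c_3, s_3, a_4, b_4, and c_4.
a_1 = 4.5
b_1 = 1.5
c_1 = 4
a_2 = 2
b_2 = 6.5
c_2 = 3
a_3 = 4.5
b_3 = 1.5
c_3 = 0.5
s_3 = 1
a_4 = 5.5
b_4 = 2.5
c_4 = 2.5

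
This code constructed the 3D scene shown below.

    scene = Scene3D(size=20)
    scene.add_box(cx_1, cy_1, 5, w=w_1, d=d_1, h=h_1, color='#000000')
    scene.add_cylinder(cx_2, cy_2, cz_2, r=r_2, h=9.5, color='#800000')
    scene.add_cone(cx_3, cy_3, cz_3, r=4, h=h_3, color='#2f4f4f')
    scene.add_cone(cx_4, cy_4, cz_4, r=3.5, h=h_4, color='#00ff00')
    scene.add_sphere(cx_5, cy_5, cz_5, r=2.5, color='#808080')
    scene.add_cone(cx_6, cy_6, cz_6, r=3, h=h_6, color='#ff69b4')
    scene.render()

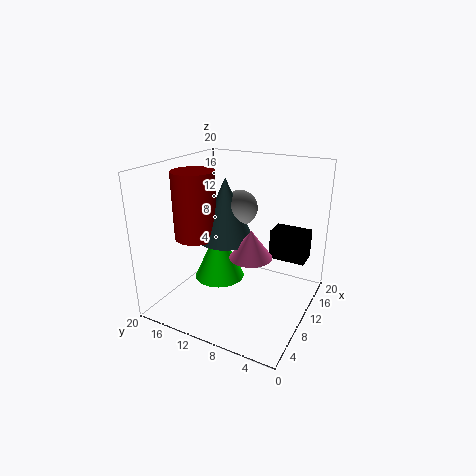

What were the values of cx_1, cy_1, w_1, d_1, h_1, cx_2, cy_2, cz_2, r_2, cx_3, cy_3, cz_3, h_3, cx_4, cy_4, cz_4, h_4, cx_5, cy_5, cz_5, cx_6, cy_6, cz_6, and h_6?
cx_1 = 15.5
cy_1 = 2
w_1 = 3.5
d_1 = 5.5
h_1 = 4.5
cx_2 = 8.5
cy_2 = 16
cz_2 = 9.5
r_2 = 3
cx_3 = 11
cy_3 = 12.5
cz_3 = 9
h_3 = 9
cx_4 = 9
cy_4 = 12.5
cz_4 = 4
h_4 = 7.5
cx_5 = 12.5
cy_5 = 11
cz_5 = 13.5
cx_6 = 10
cy_6 = 8
cz_6 = 7.5
h_6 = 4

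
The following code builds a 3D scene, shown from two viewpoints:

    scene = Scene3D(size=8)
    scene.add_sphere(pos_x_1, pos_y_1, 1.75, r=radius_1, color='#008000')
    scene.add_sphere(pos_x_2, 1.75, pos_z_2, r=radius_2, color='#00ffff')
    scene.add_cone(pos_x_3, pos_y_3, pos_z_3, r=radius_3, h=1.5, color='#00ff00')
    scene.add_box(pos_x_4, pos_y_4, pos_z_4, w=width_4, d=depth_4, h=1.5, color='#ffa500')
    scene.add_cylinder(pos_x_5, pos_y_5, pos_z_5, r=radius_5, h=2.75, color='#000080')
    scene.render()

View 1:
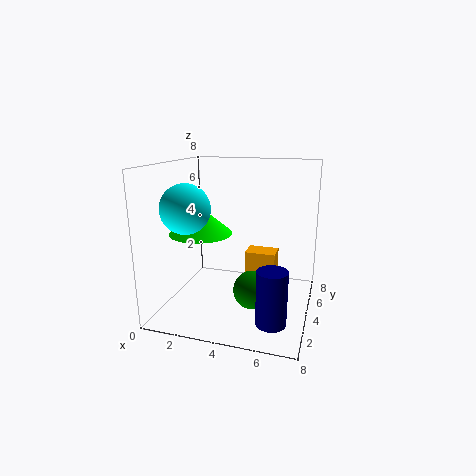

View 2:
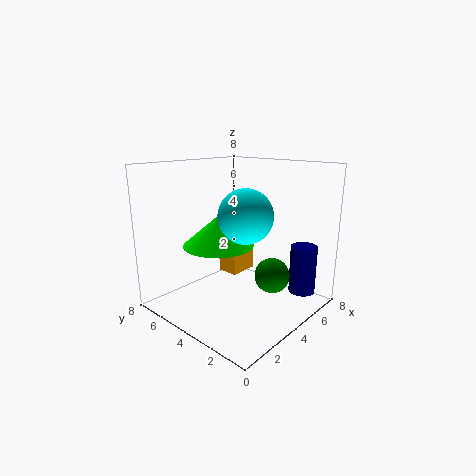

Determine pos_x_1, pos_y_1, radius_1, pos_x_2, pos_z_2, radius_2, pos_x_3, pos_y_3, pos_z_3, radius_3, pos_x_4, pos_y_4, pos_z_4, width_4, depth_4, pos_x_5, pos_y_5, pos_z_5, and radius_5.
pos_x_1 = 5.25
pos_y_1 = 2.5
radius_1 = 1
pos_x_2 = 2
pos_z_2 = 6
radius_2 = 1.25
pos_x_3 = 2
pos_y_3 = 3.5
pos_z_3 = 4.25
radius_3 = 1.75
pos_x_4 = 4.25
pos_y_4 = 4.5
pos_z_4 = 1.5
width_4 = 1.75
depth_4 = 1.25
pos_x_5 = 6.5
pos_y_5 = 1.25
pos_z_5 = 0.75
radius_5 = 0.75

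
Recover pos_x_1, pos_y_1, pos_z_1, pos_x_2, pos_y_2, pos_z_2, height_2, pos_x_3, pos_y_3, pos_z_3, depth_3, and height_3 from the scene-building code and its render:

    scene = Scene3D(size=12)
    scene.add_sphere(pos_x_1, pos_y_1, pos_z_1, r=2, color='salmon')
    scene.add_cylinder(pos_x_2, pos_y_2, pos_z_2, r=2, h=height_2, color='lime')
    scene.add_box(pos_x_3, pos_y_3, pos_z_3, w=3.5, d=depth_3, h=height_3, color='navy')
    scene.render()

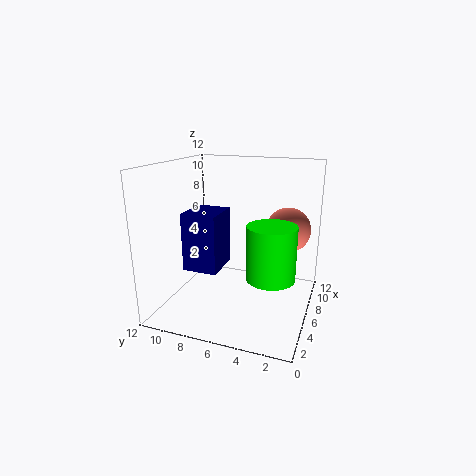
pos_x_1 = 9.5, pos_y_1 = 2.5, pos_z_1 = 6, pos_x_2 = 5.5, pos_y_2 = 3, pos_z_2 = 3, height_2 = 4.5, pos_x_3 = 4.5, pos_y_3 = 7.5, pos_z_3 = 3, depth_3 = 3, height_3 = 5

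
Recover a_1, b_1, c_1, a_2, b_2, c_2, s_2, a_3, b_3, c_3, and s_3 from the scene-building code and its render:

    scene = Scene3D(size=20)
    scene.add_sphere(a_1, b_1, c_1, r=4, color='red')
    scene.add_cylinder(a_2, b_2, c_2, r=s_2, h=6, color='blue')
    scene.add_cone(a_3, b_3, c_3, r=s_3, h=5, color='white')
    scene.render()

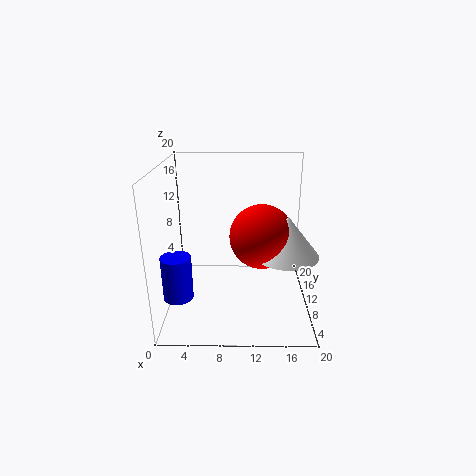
a_1 = 13; b_1 = 6; c_1 = 12; a_2 = 2; b_2 = 6; c_2 = 3; s_2 = 2; a_3 = 16; b_3 = 5; c_3 = 10; s_3 = 4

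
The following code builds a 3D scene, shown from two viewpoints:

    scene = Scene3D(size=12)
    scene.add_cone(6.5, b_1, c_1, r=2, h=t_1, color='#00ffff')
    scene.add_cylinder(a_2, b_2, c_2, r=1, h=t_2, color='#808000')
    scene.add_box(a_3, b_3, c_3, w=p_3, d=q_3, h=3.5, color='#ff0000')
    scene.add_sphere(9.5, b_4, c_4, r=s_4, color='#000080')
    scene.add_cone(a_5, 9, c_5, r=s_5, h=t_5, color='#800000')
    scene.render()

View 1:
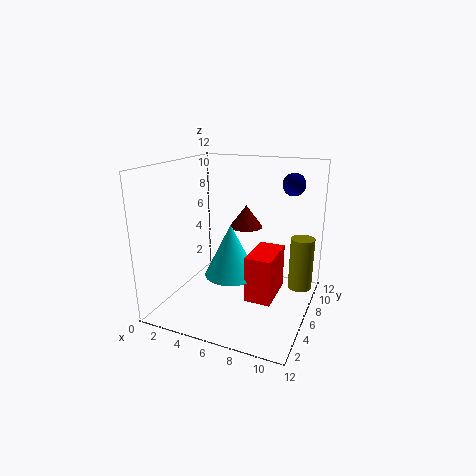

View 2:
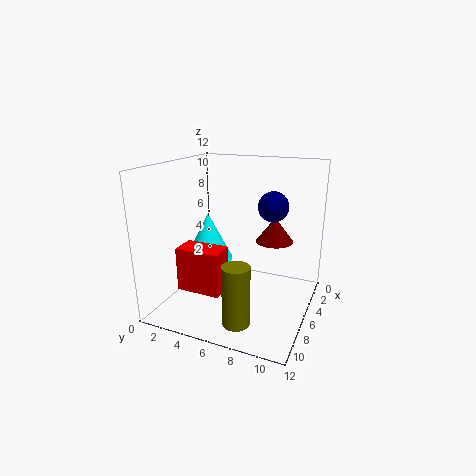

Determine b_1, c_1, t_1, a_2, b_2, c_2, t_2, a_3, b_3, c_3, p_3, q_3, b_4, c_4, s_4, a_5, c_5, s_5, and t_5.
b_1 = 3.5
c_1 = 4
t_1 = 4
a_2 = 11
b_2 = 8
c_2 = 1.5
t_2 = 4.5
a_3 = 8
b_3 = 2.5
c_3 = 2.5
p_3 = 2
q_3 = 3.5
b_4 = 10
c_4 = 10
s_4 = 1
a_5 = 5.5
c_5 = 6
s_5 = 1.5
t_5 = 2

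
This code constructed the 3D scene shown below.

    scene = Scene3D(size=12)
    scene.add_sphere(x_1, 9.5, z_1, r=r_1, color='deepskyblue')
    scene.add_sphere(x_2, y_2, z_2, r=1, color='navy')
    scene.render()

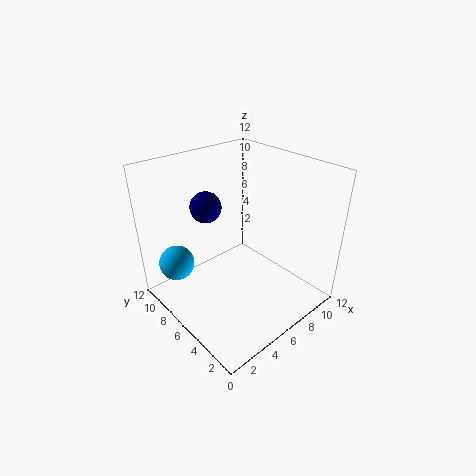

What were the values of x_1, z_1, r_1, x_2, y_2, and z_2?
x_1 = 2, z_1 = 3.5, r_1 = 1.5, x_2 = 1.5, y_2 = 4, z_2 = 11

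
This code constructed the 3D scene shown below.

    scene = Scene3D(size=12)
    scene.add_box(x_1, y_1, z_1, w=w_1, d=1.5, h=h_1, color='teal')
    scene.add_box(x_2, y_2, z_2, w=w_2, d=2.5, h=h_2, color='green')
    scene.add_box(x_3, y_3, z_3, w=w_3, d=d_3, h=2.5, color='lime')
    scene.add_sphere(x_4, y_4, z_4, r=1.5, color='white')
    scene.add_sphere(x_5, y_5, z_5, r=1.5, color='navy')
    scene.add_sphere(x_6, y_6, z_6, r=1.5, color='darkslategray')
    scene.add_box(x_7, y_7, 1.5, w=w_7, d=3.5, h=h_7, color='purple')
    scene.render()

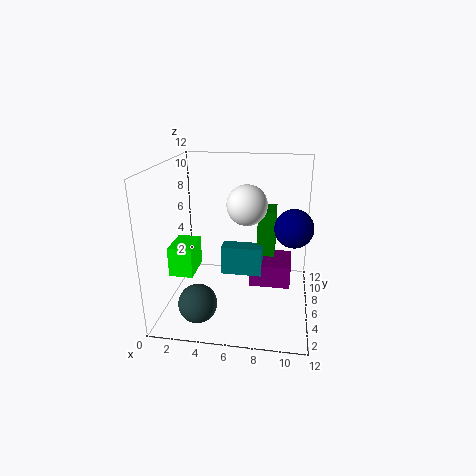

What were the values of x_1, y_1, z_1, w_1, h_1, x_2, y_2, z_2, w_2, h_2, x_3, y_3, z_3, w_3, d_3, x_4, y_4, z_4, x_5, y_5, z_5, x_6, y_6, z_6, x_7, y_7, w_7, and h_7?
x_1 = 4.5, y_1 = 6, z_1 = 2.5, w_1 = 3.5, h_1 = 2.5, x_2 = 7.5, y_2 = 7, z_2 = 4, w_2 = 1.5, h_2 = 4, x_3 = 0.5, y_3 = 4, z_3 = 3, w_3 = 2, d_3 = 3, x_4 = 7, y_4 = 4, z_4 = 9.5, x_5 = 10.5, y_5 = 5, z_5 = 7.5, x_6 = 3.5, y_6 = 2, z_6 = 2, x_7 = 7, y_7 = 6, w_7 = 3.5, h_7 = 2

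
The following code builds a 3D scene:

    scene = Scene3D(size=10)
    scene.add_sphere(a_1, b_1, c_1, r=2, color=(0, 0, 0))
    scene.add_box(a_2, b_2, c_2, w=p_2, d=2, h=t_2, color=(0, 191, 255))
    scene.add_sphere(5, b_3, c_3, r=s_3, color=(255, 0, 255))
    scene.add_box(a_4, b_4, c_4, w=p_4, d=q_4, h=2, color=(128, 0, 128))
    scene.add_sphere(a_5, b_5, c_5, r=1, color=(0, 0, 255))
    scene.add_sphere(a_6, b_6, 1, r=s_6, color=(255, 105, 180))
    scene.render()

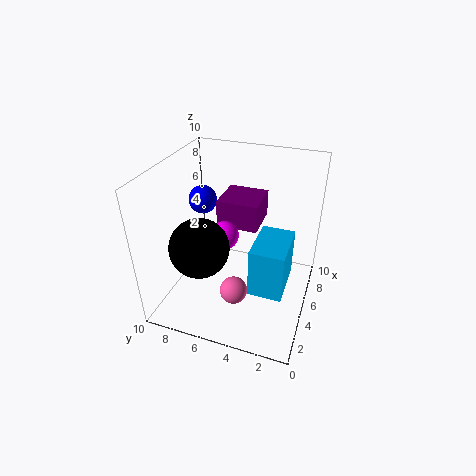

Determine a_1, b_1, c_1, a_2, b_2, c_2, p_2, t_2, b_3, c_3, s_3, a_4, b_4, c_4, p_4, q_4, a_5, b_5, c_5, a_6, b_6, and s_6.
a_1 = 3; b_1 = 7; c_1 = 5; a_2 = 1; b_2 = 1; c_2 = 4; p_2 = 3; t_2 = 3; b_3 = 6; c_3 = 5; s_3 = 1; a_4 = 6; b_4 = 4; c_4 = 5; p_4 = 3; q_4 = 3; a_5 = 6; b_5 = 8; c_5 = 7; a_6 = 4; b_6 = 5; s_6 = 1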